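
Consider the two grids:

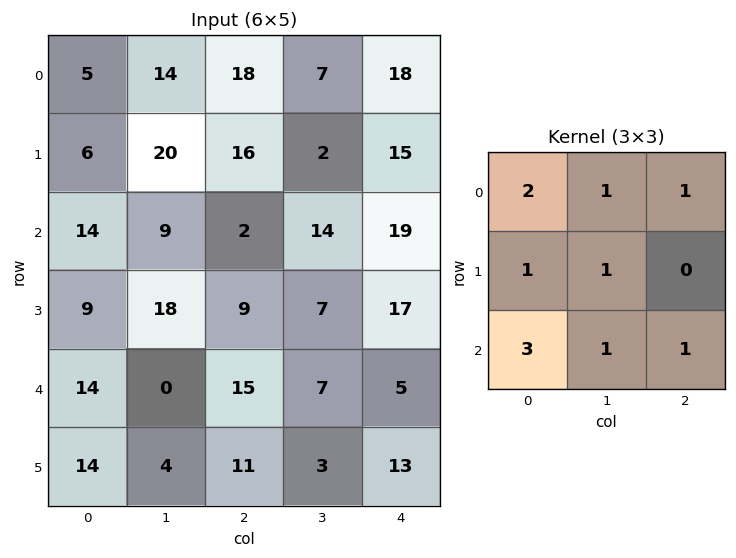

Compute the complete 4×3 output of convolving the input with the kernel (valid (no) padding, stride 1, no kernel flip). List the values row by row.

Output[0,0]: The receptive field on the input at this output position is [5 14 18 / 6 20 16 / 14 9 2]. Elementwise product with the kernel and sum: 5·2 + 14·1 + 18·1 + 6·1 + 20·1 + 14·3 + 9·1 + 2·1.
Output[0,1]: The receptive field on the input at this output position is [14 18 7 / 20 16 2 / 9 2 14]. Elementwise product with the kernel and sum: 14·2 + 18·1 + 7·1 + 20·1 + 16·1 + 9·3 + 2·1 + 14·1.

121 132 118
125 139 116
123 83 110
116 93 113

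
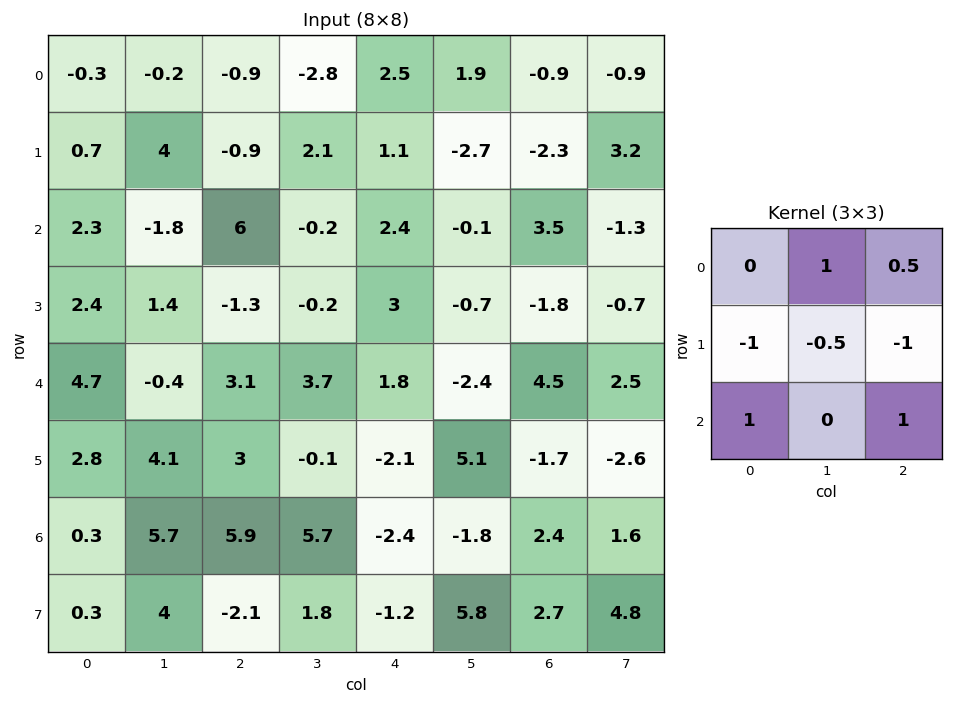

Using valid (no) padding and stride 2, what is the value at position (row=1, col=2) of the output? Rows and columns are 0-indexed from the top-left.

The receptive field on the input at this output position is [2.4 -0.1 3.5 / 3 -0.7 -1.8 / 1.8 -2.4 4.5]. Elementwise product with the kernel and sum: -0.1·1 + 3.5·0.5 + 3·-1 + -0.7·-0.5 + -1.8·-1 + 1.8·1 + 4.5·1.

7.1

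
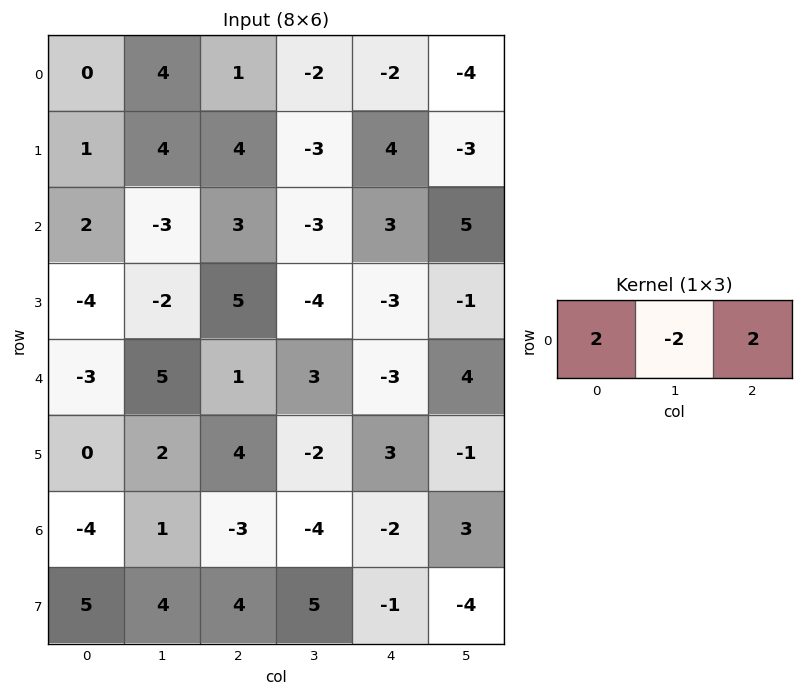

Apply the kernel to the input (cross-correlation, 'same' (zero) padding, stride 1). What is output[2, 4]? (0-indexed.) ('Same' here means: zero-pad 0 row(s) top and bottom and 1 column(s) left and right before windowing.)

-2

The receptive field on the zero-padded input at this output position is [-3 3 5]. Elementwise product with the kernel and sum: -3·2 + 3·-2 + 5·2.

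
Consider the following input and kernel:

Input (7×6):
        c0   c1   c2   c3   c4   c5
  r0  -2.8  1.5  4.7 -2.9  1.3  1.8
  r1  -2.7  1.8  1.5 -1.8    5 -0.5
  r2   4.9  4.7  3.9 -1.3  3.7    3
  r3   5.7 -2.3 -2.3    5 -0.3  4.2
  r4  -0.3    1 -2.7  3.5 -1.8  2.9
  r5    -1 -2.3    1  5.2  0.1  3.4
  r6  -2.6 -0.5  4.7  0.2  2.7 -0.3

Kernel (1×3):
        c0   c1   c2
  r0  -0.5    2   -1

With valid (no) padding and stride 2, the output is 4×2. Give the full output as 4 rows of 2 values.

-0.3 -9.45
3.05 -8.25
4.85 10.15
-4.4 -4.65

Output[0,0]: The receptive field on the input at this output position is [-2.8 1.5 4.7]. Elementwise product with the kernel and sum: -2.8·-0.5 + 1.5·2 + 4.7·-1.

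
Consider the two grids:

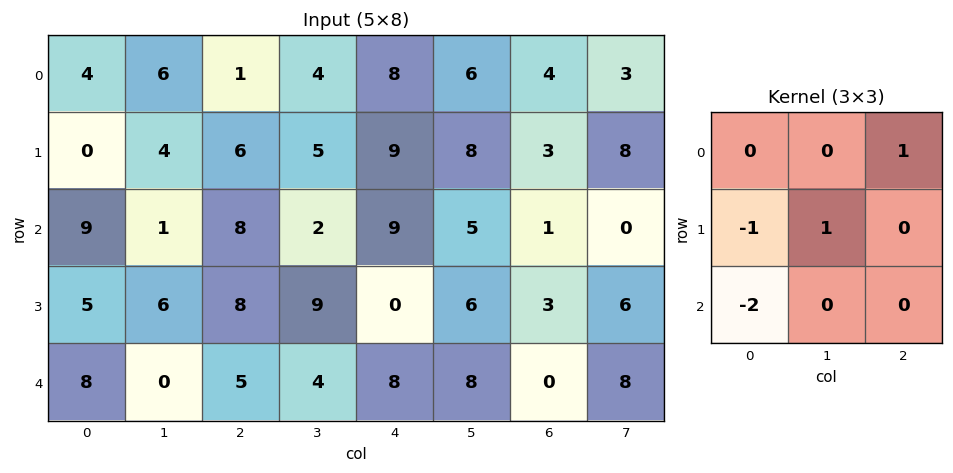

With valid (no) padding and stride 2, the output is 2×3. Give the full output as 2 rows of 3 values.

Output[0,0]: The receptive field on the input at this output position is [4 6 1 / 0 4 6 / 9 1 8]. Elementwise product with the kernel and sum: 1·1 + 0·-1 + 4·1 + 9·-2.
Output[0,1]: The receptive field on the input at this output position is [1 4 8 / 6 5 9 / 8 2 9]. Elementwise product with the kernel and sum: 8·1 + 6·-1 + 5·1 + 8·-2.

-13 -9 -15
-7 0 -9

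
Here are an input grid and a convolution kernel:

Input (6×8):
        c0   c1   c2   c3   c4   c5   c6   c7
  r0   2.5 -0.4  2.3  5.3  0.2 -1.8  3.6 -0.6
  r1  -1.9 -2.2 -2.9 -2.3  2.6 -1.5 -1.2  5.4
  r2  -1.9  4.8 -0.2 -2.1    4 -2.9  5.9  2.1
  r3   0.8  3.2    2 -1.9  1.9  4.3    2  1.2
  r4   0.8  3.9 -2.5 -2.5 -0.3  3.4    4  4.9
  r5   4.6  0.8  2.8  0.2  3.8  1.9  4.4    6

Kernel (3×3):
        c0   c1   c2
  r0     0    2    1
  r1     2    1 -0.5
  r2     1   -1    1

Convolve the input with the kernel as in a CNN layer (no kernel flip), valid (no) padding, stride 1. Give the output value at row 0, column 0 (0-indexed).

The receptive field on the input at this output position is [2.5 -0.4 2.3 / -1.9 -2.2 -2.9 / -1.9 4.8 -0.2]. Elementwise product with the kernel and sum: -0.4·2 + 2.3·1 + -1.9·2 + -2.2·1 + -2.9·-0.5 + -1.9·1 + 4.8·-1 + -0.2·1.

-9.95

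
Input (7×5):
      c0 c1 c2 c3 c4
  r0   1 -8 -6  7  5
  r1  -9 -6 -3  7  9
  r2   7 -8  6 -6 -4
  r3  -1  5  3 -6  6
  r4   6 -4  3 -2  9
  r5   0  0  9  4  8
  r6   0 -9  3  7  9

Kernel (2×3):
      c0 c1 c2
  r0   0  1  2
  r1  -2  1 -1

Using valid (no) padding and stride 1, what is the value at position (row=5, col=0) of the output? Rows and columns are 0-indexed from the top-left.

The receptive field on the input at this output position is [0 0 9 / 0 -9 3]. Elementwise product with the kernel and sum: 0·1 + 9·2 + 0·-2 + -9·1 + 3·-1.

6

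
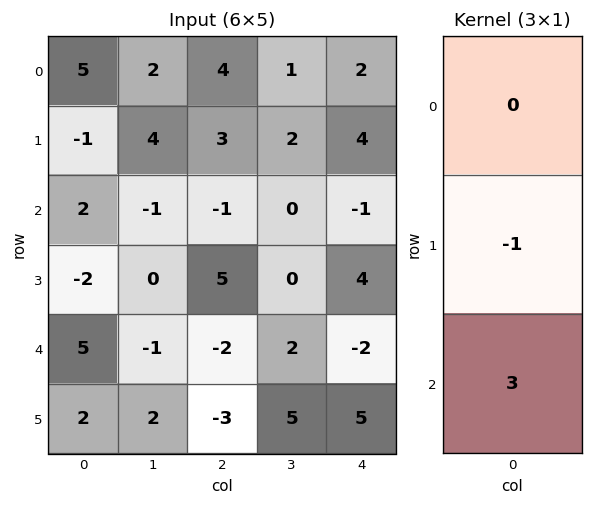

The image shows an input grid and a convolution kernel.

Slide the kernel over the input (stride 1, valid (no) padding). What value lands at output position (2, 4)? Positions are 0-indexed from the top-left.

-10

The receptive field on the input at this output position is [-1 / 4 / -2]. Elementwise product with the kernel and sum: 4·-1 + -2·3.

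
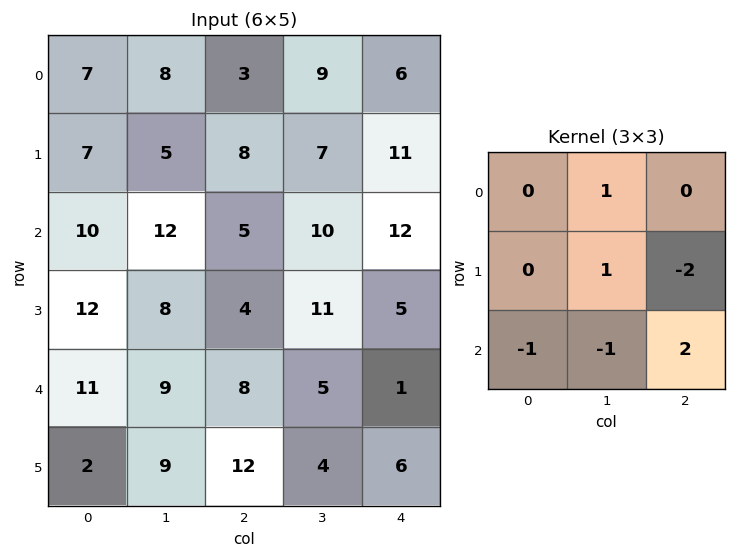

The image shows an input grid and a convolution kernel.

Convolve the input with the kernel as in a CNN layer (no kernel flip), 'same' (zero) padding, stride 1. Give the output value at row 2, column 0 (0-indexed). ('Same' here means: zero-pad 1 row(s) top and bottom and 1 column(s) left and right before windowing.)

The receptive field on the zero-padded input at this output position is [0 7 5 / 0 10 12 / 0 12 8]. Elementwise product with the kernel and sum: 7·1 + 10·1 + 12·-2 + 0·-1 + 12·-1 + 8·2.

-3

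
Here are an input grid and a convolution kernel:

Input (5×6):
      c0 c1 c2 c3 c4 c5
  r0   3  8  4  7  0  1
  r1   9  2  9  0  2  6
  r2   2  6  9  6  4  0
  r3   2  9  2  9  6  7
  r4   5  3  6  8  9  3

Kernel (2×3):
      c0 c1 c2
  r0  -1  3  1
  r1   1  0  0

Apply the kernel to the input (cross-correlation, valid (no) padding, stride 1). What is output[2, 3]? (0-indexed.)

15

The receptive field on the input at this output position is [6 4 0 / 9 6 7]. Elementwise product with the kernel and sum: 6·-1 + 4·3 + 0·1 + 9·1.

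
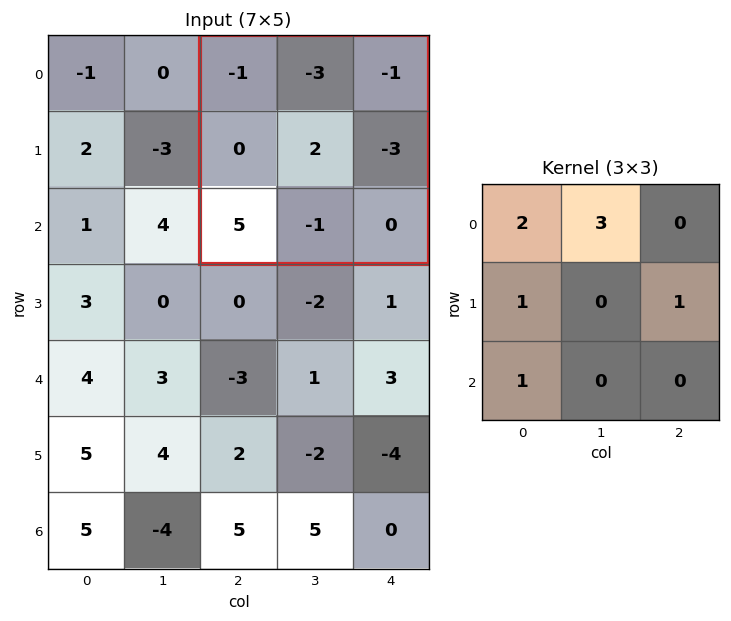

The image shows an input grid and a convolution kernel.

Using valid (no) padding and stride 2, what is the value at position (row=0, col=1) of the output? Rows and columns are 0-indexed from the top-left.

The receptive field on the input at this output position is [-1 -3 -1 / 0 2 -3 / 5 -1 0]. Elementwise product with the kernel and sum: -1·2 + -3·3 + 0·1 + -3·1 + 5·1.

-9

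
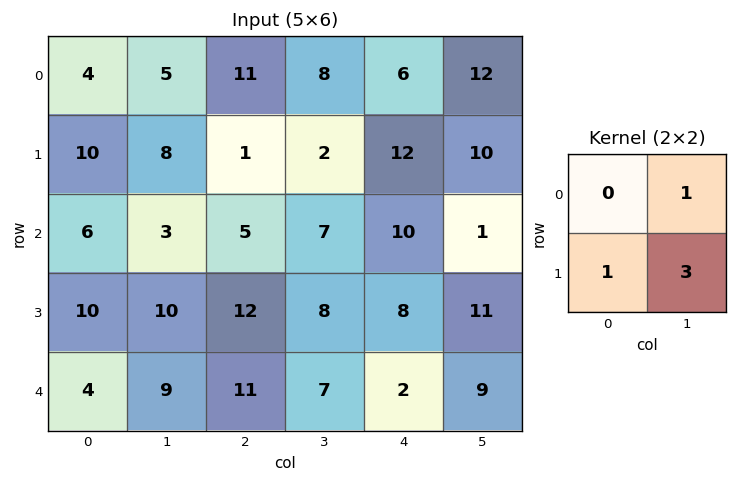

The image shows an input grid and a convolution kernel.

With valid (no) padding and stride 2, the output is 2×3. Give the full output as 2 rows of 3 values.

39 15 54
43 43 42

Output[0,0]: The receptive field on the input at this output position is [4 5 / 10 8]. Elementwise product with the kernel and sum: 5·1 + 10·1 + 8·3.
Output[0,1]: The receptive field on the input at this output position is [11 8 / 1 2]. Elementwise product with the kernel and sum: 8·1 + 1·1 + 2·3.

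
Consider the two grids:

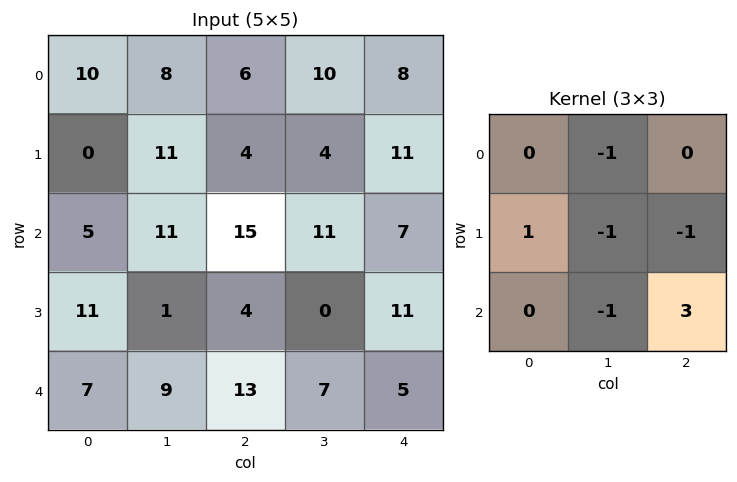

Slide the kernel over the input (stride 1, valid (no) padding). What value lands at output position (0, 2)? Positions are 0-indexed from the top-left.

The receptive field on the input at this output position is [6 10 8 / 4 4 11 / 15 11 7]. Elementwise product with the kernel and sum: 10·-1 + 4·1 + 4·-1 + 11·-1 + 11·-1 + 7·3.

-11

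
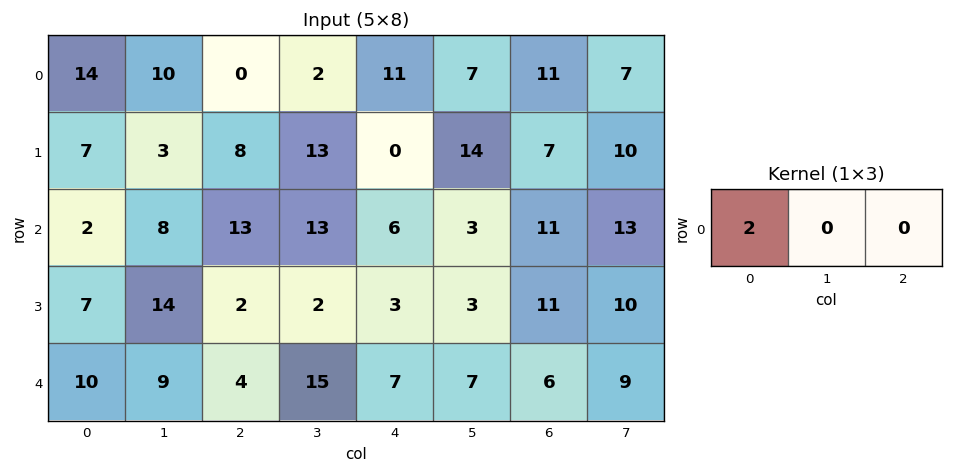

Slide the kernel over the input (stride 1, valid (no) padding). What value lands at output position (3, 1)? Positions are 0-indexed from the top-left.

28

The receptive field on the input at this output position is [14 2 2]. Elementwise product with the kernel and sum: 14·2.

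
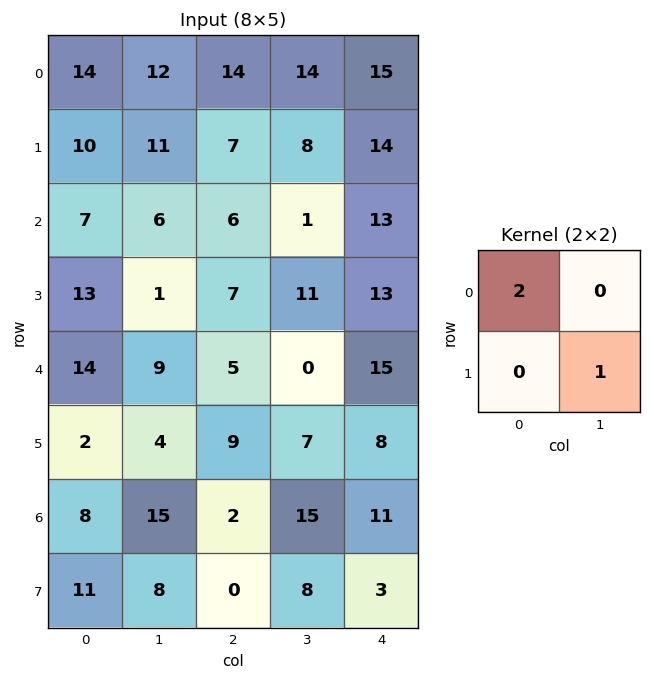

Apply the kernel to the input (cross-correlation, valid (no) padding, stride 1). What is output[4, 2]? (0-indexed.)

The receptive field on the input at this output position is [5 0 / 9 7]. Elementwise product with the kernel and sum: 5·2 + 7·1.

17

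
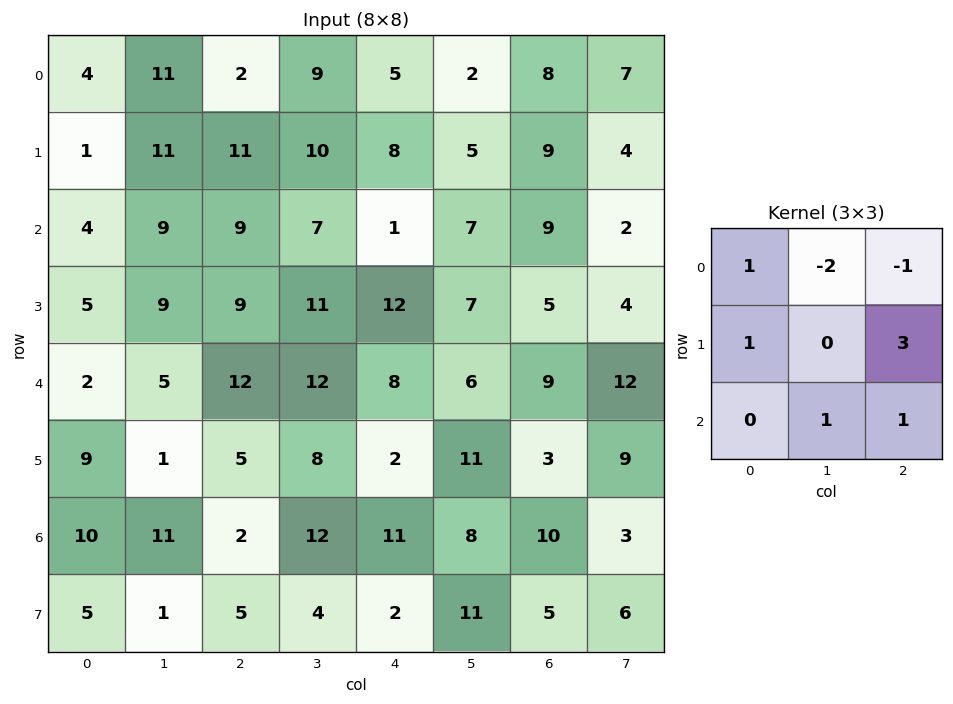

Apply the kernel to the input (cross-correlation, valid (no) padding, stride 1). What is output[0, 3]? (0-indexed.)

The receptive field on the input at this output position is [9 5 2 / 10 8 5 / 7 1 7]. Elementwise product with the kernel and sum: 9·1 + 5·-2 + 2·-1 + 10·1 + 5·3 + 1·1 + 7·1.

30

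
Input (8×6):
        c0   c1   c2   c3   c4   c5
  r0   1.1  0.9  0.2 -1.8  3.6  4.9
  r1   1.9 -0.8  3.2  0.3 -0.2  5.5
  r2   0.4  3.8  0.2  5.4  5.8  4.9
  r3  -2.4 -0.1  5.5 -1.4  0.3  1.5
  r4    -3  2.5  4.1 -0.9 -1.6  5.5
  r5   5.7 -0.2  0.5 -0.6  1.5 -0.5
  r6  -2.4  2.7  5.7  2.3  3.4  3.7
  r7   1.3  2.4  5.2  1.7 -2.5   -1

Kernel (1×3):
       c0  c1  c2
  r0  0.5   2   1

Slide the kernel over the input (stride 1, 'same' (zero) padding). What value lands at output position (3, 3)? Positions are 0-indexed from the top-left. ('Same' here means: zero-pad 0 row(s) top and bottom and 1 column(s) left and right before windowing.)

0.25

The receptive field on the zero-padded input at this output position is [5.5 -1.4 0.3]. Elementwise product with the kernel and sum: 5.5·0.5 + -1.4·2 + 0.3·1.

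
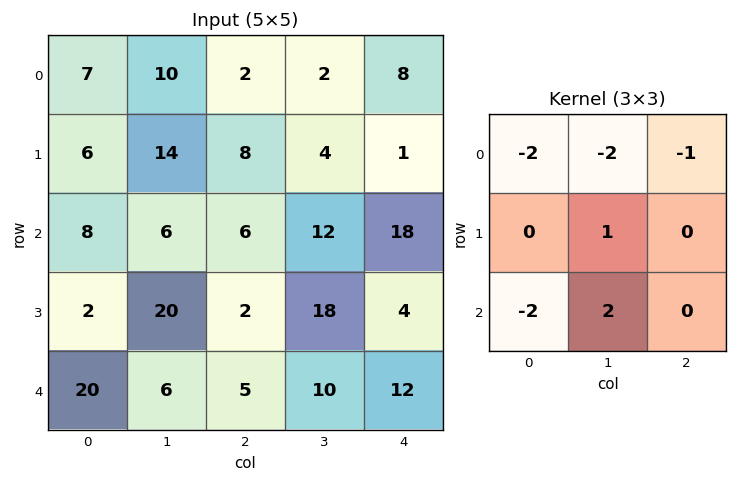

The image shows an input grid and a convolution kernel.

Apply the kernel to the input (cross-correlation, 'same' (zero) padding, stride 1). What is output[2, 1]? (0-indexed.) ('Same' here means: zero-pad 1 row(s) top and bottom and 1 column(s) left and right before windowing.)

The receptive field on the zero-padded input at this output position is [6 14 8 / 8 6 6 / 2 20 2]. Elementwise product with the kernel and sum: 6·-2 + 14·-2 + 8·-1 + 6·1 + 2·-2 + 20·2.

-6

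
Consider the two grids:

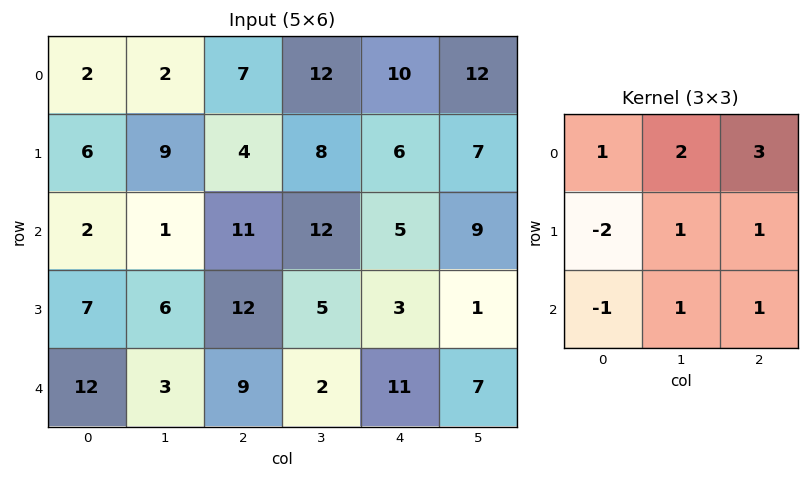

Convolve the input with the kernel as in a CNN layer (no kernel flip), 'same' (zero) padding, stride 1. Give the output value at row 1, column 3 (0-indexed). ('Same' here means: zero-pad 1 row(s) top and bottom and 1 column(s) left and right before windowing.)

The receptive field on the zero-padded input at this output position is [7 12 10 / 4 8 6 / 11 12 5]. Elementwise product with the kernel and sum: 7·1 + 12·2 + 10·3 + 4·-2 + 8·1 + 6·1 + 11·-1 + 12·1 + 5·1.

73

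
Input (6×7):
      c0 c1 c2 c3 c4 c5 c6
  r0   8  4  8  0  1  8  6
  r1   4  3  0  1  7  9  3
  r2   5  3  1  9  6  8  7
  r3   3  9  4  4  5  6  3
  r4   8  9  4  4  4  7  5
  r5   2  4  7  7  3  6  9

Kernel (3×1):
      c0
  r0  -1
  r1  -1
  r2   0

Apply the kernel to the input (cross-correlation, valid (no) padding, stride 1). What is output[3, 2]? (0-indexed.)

The receptive field on the input at this output position is [4 / 4 / 7]. Elementwise product with the kernel and sum: 4·-1 + 4·-1.

-8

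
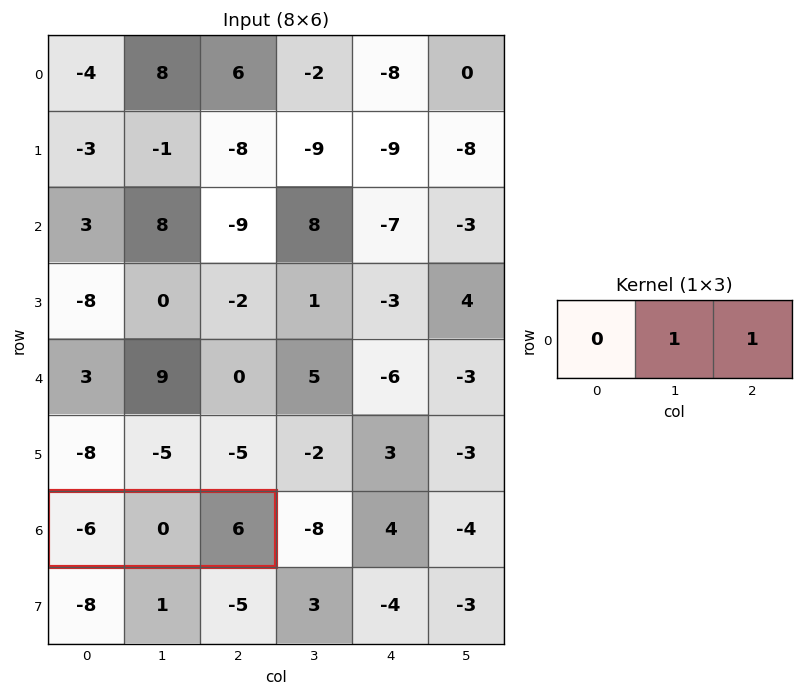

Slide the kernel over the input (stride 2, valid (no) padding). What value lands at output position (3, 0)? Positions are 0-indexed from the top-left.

The receptive field on the input at this output position is [-6 0 6]. Elementwise product with the kernel and sum: 0·1 + 6·1.

6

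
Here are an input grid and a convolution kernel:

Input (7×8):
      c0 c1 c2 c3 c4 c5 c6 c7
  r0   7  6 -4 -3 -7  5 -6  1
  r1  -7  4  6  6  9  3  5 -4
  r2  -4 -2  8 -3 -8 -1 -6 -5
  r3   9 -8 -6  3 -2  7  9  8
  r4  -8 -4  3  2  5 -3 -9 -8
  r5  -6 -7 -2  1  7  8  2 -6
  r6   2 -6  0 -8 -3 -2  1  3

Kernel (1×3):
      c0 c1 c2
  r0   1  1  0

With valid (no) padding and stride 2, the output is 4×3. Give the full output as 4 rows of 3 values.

13 -7 -2
-6 5 -9
-12 5 2
-4 -8 -5

Output[0,0]: The receptive field on the input at this output position is [7 6 -4]. Elementwise product with the kernel and sum: 7·1 + 6·1.
Output[0,1]: The receptive field on the input at this output position is [-4 -3 -7]. Elementwise product with the kernel and sum: -4·1 + -3·1.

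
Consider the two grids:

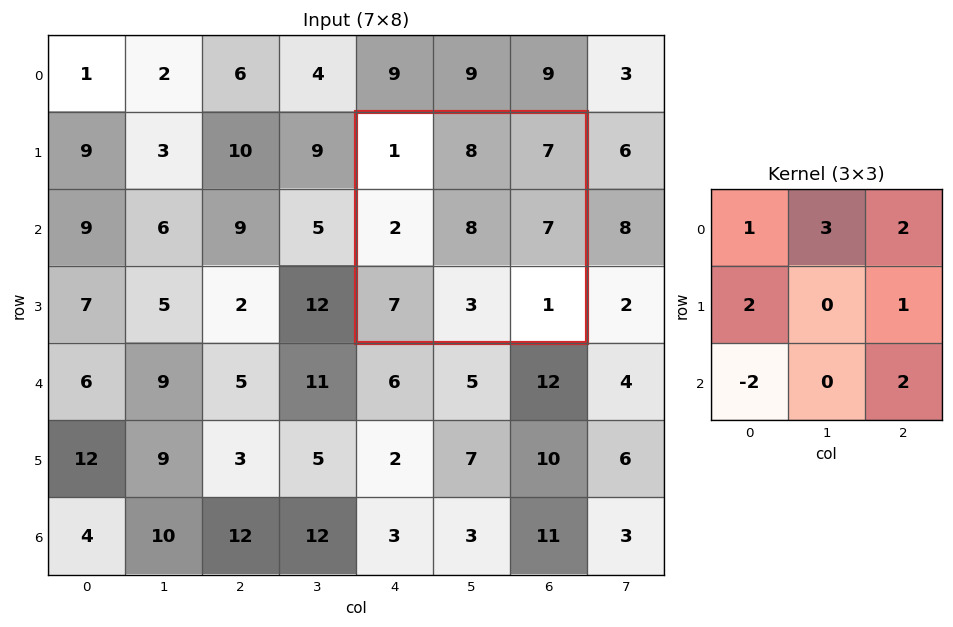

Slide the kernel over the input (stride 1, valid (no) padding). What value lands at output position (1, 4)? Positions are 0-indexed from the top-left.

38

The receptive field on the input at this output position is [1 8 7 / 2 8 7 / 7 3 1]. Elementwise product with the kernel and sum: 1·1 + 8·3 + 7·2 + 2·2 + 7·1 + 7·-2 + 1·2.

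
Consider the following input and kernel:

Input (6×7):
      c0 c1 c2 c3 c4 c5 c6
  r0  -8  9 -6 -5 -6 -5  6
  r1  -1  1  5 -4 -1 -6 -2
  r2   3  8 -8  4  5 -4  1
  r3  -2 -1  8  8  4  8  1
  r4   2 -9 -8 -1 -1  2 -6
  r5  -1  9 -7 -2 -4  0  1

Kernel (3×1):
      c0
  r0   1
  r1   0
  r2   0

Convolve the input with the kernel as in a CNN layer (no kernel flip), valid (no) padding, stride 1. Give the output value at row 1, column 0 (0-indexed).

-1

The receptive field on the input at this output position is [-1 / 3 / -2]. Elementwise product with the kernel and sum: -1·1.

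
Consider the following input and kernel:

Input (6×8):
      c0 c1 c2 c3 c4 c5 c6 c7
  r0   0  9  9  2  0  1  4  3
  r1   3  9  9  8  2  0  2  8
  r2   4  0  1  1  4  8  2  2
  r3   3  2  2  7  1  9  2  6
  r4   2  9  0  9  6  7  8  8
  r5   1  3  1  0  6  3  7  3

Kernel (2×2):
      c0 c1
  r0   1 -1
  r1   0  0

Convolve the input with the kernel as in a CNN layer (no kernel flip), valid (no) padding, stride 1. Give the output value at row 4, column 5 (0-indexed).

-1

The receptive field on the input at this output position is [7 8 / 3 7]. Elementwise product with the kernel and sum: 7·1 + 8·-1.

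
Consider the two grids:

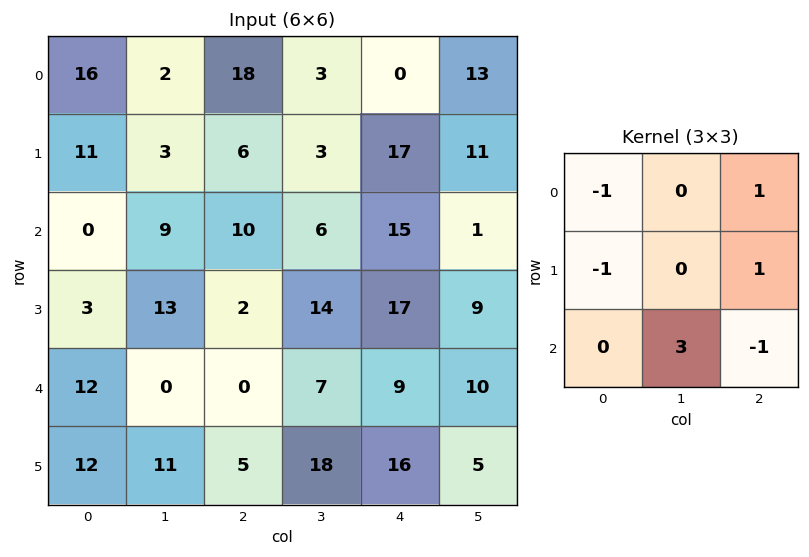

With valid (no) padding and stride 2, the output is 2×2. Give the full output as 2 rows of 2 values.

14 -4
9 32

Output[0,0]: The receptive field on the input at this output position is [16 2 18 / 11 3 6 / 0 9 10]. Elementwise product with the kernel and sum: 16·-1 + 18·1 + 11·-1 + 6·1 + 9·3 + 10·-1.
Output[0,1]: The receptive field on the input at this output position is [18 3 0 / 6 3 17 / 10 6 15]. Elementwise product with the kernel and sum: 18·-1 + 0·1 + 6·-1 + 17·1 + 6·3 + 15·-1.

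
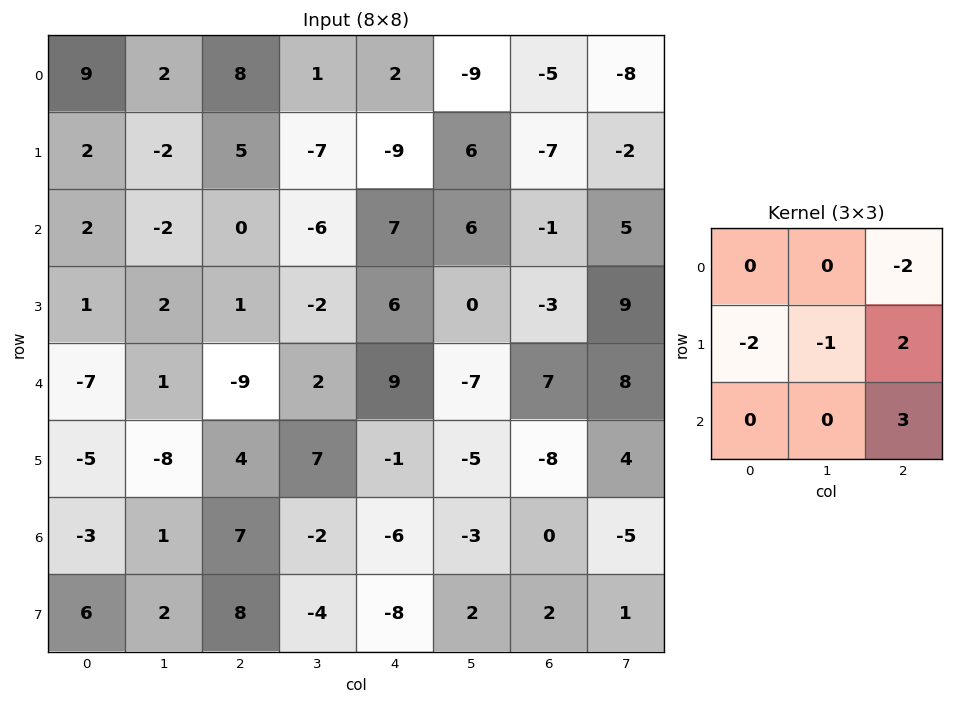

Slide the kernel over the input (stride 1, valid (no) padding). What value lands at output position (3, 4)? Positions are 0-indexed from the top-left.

The receptive field on the input at this output position is [6 0 -3 / 9 -7 7 / -1 -5 -8]. Elementwise product with the kernel and sum: -3·-2 + 9·-2 + -7·-1 + 7·2 + -8·3.

-15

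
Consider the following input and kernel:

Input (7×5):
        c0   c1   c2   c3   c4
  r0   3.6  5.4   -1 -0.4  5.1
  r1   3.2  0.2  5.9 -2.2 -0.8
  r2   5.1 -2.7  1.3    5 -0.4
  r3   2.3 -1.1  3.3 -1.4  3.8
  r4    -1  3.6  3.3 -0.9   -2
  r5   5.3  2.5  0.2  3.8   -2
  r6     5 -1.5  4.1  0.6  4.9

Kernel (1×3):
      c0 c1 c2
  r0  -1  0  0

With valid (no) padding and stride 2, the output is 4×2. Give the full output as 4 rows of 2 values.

-3.6 1
-5.1 -1.3
1 -3.3
-5 -4.1

Output[0,0]: The receptive field on the input at this output position is [3.6 5.4 -1]. Elementwise product with the kernel and sum: 3.6·-1.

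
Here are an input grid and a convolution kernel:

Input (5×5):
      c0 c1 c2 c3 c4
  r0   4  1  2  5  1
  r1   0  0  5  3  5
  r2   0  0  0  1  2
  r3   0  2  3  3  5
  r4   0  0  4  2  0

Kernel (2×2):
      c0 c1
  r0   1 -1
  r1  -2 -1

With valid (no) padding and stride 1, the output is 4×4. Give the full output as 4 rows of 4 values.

3 -6 -16 -7
0 -5 1 -6
-2 -7 -10 -12
-2 -5 -10 -6

Output[0,0]: The receptive field on the input at this output position is [4 1 / 0 0]. Elementwise product with the kernel and sum: 4·1 + 1·-1 + 0·-2 + 0·-1.
Output[0,1]: The receptive field on the input at this output position is [1 2 / 0 5]. Elementwise product with the kernel and sum: 1·1 + 2·-1 + 0·-2 + 5·-1.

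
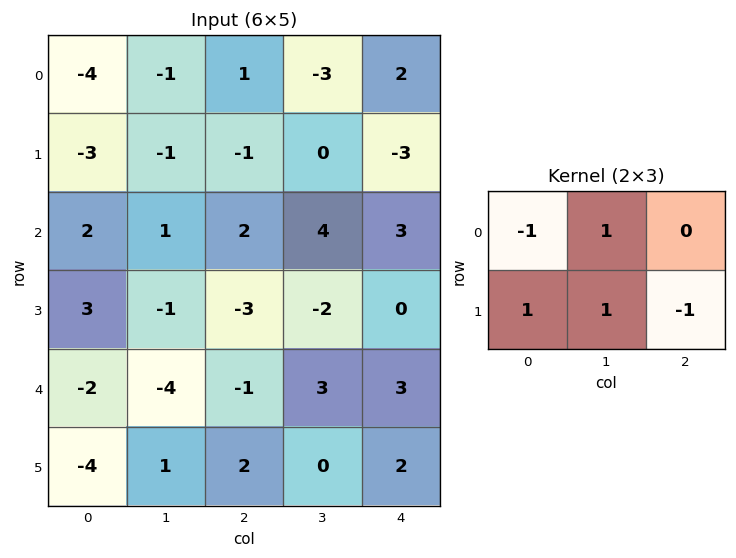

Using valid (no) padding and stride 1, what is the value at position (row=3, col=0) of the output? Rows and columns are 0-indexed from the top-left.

The receptive field on the input at this output position is [3 -1 -3 / -2 -4 -1]. Elementwise product with the kernel and sum: 3·-1 + -1·1 + -2·1 + -4·1 + -1·-1.

-9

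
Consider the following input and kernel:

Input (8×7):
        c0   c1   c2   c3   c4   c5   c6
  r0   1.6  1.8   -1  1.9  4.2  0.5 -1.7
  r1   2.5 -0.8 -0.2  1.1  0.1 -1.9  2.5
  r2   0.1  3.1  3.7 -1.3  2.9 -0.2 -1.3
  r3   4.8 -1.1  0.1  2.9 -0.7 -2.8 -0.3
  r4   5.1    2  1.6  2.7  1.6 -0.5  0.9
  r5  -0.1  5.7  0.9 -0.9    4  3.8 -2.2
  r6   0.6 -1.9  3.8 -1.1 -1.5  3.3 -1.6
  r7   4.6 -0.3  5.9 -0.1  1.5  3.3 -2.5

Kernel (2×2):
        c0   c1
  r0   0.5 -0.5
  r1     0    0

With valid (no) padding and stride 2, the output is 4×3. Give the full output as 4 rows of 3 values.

Output[0,0]: The receptive field on the input at this output position is [1.6 1.8 / 2.5 -0.8]. Elementwise product with the kernel and sum: 1.6·0.5 + 1.8·-0.5.

-0.1 -1.45 1.85
-1.5 2.5 1.55
1.55 -0.55 1.05
1.25 2.45 -2.4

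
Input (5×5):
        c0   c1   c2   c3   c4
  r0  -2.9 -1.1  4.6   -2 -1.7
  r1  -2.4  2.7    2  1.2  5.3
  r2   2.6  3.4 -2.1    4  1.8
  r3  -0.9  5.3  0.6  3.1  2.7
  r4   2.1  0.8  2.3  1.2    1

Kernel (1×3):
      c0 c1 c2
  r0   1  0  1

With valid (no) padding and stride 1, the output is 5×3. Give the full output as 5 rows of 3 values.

Output[0,0]: The receptive field on the input at this output position is [-2.9 -1.1 4.6]. Elementwise product with the kernel and sum: -2.9·1 + 4.6·1.
Output[0,1]: The receptive field on the input at this output position is [-1.1 4.6 -2]. Elementwise product with the kernel and sum: -1.1·1 + -2·1.

1.7 -3.1 2.9
-0.4 3.9 7.3
0.5 7.4 -0.3
-0.3 8.4 3.3
4.4 2 3.3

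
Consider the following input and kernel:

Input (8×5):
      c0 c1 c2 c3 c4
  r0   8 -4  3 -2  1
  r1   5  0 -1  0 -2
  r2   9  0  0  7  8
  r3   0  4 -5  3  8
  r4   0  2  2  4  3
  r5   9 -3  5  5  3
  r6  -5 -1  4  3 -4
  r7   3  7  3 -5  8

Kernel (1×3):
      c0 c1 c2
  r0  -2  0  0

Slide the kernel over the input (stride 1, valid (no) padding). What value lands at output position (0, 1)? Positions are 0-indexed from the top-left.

8

The receptive field on the input at this output position is [-4 3 -2]. Elementwise product with the kernel and sum: -4·-2.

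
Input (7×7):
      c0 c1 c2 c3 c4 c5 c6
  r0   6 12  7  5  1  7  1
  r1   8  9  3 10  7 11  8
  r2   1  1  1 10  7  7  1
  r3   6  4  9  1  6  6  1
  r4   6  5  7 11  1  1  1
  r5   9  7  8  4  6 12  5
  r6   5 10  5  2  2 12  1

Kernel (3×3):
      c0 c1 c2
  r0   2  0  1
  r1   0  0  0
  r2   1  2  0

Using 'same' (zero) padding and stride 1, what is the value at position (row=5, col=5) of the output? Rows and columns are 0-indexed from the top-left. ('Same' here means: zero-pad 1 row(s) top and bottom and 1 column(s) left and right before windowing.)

The receptive field on the zero-padded input at this output position is [1 1 1 / 6 12 5 / 2 12 1]. Elementwise product with the kernel and sum: 1·2 + 1·1 + 2·1 + 12·2.

29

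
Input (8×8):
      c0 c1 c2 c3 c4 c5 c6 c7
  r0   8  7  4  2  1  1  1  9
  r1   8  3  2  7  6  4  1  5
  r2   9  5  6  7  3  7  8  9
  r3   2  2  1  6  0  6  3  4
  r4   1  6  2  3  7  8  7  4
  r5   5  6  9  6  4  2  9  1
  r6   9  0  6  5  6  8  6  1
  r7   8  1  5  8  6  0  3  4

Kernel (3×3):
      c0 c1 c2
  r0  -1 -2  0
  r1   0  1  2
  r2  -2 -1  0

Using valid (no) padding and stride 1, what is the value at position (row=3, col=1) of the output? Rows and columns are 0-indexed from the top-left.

The receptive field on the input at this output position is [2 1 6 / 6 2 3 / 6 9 6]. Elementwise product with the kernel and sum: 2·-1 + 1·-2 + 2·1 + 3·2 + 6·-2 + 9·-1.

-17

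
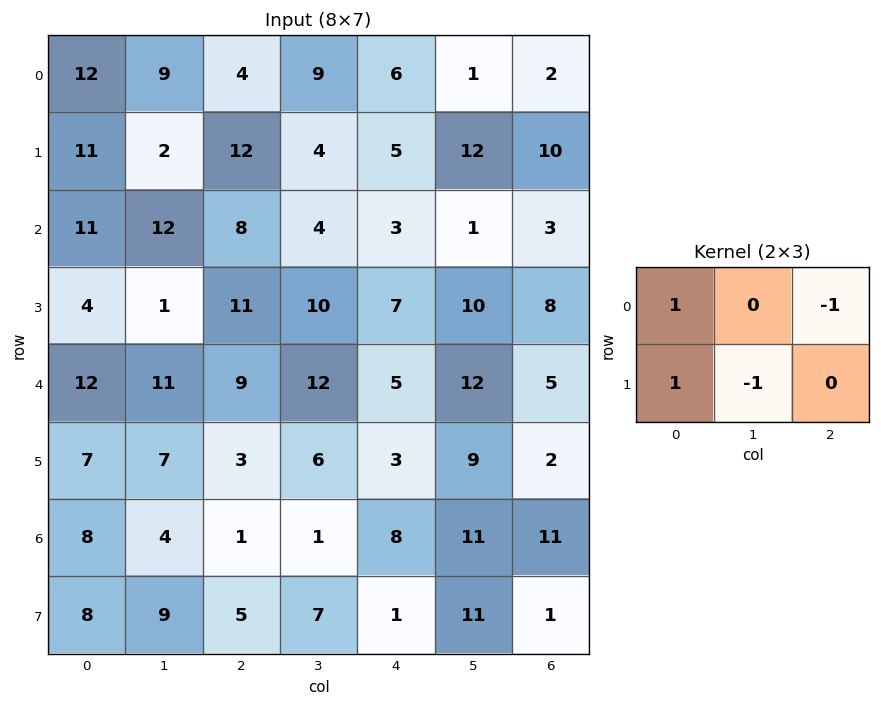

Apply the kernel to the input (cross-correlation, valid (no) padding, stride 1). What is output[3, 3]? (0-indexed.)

7

The receptive field on the input at this output position is [10 7 10 / 12 5 12]. Elementwise product with the kernel and sum: 10·1 + 10·-1 + 12·1 + 5·-1.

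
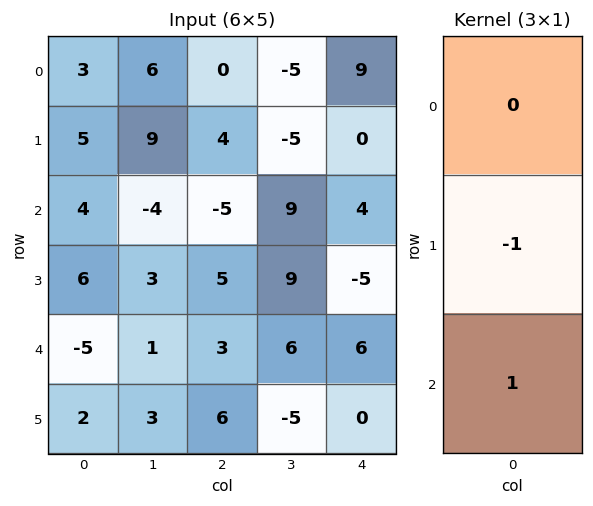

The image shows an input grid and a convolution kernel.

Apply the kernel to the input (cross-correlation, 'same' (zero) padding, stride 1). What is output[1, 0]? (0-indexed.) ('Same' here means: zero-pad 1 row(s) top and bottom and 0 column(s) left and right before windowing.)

The receptive field on the zero-padded input at this output position is [3 / 5 / 4]. Elementwise product with the kernel and sum: 5·-1 + 4·1.

-1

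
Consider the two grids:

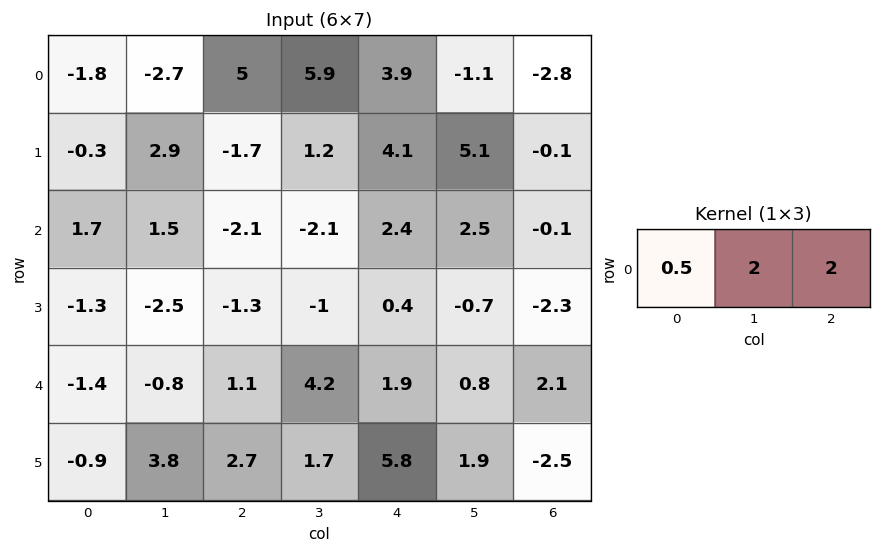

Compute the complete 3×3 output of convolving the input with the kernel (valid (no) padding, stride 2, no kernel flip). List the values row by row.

Output[0,0]: The receptive field on the input at this output position is [-1.8 -2.7 5]. Elementwise product with the kernel and sum: -1.8·0.5 + -2.7·2 + 5·2.

3.7 22.1 -5.85
-0.35 -0.45 6
-0.1 12.75 6.75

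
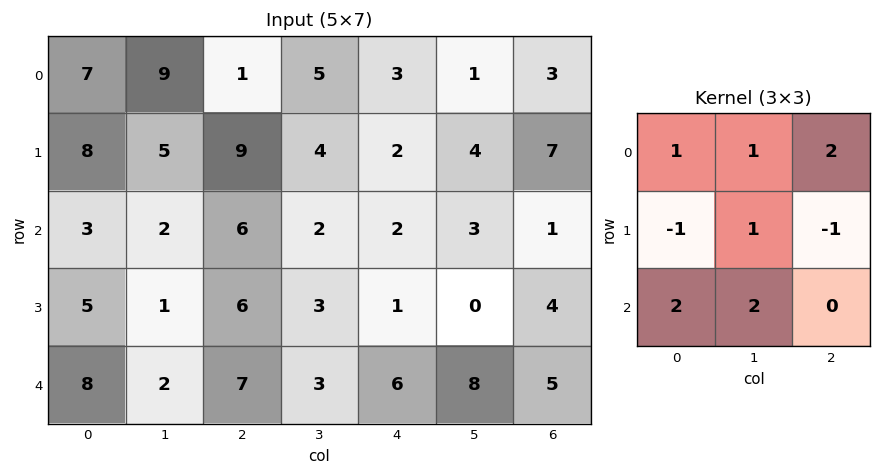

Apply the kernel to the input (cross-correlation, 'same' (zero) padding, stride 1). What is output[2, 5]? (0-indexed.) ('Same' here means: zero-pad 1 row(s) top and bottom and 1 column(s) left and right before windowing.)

The receptive field on the zero-padded input at this output position is [2 4 7 / 2 3 1 / 1 0 4]. Elementwise product with the kernel and sum: 2·1 + 4·1 + 7·2 + 2·-1 + 3·1 + 1·-1 + 1·2 + 0·2.

22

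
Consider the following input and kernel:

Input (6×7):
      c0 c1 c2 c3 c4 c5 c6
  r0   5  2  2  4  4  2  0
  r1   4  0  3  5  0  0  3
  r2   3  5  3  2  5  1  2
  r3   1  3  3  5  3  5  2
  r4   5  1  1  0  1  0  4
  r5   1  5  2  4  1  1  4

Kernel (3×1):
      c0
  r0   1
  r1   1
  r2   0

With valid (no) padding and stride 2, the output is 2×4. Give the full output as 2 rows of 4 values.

Output[0,0]: The receptive field on the input at this output position is [5 / 4 / 3]. Elementwise product with the kernel and sum: 5·1 + 4·1.
Output[0,1]: The receptive field on the input at this output position is [2 / 3 / 3]. Elementwise product with the kernel and sum: 2·1 + 3·1.

9 5 4 3
4 6 8 4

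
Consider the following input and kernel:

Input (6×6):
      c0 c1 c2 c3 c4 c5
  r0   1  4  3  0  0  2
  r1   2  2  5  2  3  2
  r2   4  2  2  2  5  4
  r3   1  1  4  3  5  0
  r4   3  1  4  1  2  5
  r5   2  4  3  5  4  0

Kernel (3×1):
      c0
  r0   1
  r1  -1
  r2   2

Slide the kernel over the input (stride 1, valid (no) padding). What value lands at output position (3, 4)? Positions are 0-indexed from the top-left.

The receptive field on the input at this output position is [5 / 2 / 4]. Elementwise product with the kernel and sum: 5·1 + 2·-1 + 4·2.

11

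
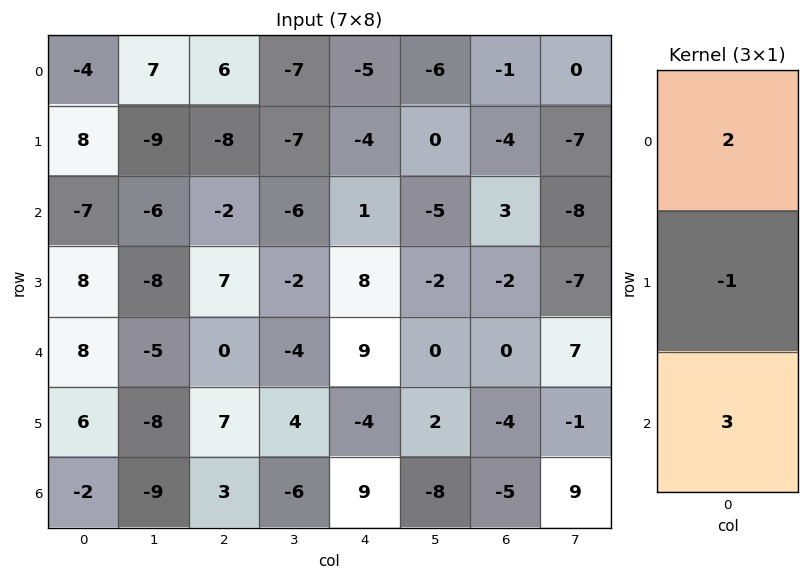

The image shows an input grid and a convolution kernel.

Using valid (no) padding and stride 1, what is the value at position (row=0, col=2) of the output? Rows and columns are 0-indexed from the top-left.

14

The receptive field on the input at this output position is [6 / -8 / -2]. Elementwise product with the kernel and sum: 6·2 + -8·-1 + -2·3.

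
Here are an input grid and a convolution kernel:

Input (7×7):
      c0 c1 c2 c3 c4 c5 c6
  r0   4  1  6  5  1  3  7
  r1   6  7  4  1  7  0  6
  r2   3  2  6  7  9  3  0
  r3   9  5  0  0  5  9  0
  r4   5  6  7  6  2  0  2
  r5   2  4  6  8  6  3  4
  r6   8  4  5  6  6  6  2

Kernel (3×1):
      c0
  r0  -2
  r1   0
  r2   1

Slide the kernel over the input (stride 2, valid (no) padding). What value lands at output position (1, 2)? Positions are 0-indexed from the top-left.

-16

The receptive field on the input at this output position is [9 / 5 / 2]. Elementwise product with the kernel and sum: 9·-2 + 2·1.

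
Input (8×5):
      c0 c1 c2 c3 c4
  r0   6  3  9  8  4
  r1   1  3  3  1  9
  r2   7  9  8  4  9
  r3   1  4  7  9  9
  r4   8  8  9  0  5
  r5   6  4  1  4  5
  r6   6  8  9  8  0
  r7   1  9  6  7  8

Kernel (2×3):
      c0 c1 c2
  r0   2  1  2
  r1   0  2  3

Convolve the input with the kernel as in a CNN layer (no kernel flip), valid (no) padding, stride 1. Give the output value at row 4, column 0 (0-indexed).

The receptive field on the input at this output position is [8 8 9 / 6 4 1]. Elementwise product with the kernel and sum: 8·2 + 8·1 + 9·2 + 4·2 + 1·3.

53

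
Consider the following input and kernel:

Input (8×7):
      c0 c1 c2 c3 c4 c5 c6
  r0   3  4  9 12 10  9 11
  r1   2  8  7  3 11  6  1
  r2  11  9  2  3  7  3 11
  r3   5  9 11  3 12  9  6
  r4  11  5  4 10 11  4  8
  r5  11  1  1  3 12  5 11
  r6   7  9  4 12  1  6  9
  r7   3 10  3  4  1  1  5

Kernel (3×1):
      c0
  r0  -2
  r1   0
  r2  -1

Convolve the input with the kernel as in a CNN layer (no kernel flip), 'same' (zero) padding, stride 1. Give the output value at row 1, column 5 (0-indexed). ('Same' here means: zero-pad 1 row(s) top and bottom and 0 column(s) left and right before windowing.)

-21

The receptive field on the zero-padded input at this output position is [9 / 6 / 3]. Elementwise product with the kernel and sum: 9·-2 + 3·-1.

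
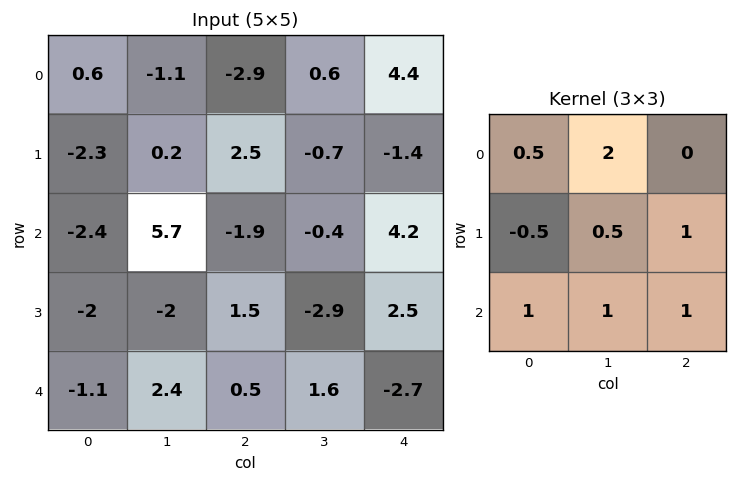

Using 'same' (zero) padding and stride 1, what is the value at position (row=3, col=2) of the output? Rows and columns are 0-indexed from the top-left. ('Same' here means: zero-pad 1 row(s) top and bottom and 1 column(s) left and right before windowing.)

The receptive field on the zero-padded input at this output position is [5.7 -1.9 -0.4 / -2 1.5 -2.9 / 2.4 0.5 1.6]. Elementwise product with the kernel and sum: 5.7·0.5 + -1.9·2 + -2·-0.5 + 1.5·0.5 + -2.9·1 + 2.4·1 + 0.5·1 + 1.6·1.

2.4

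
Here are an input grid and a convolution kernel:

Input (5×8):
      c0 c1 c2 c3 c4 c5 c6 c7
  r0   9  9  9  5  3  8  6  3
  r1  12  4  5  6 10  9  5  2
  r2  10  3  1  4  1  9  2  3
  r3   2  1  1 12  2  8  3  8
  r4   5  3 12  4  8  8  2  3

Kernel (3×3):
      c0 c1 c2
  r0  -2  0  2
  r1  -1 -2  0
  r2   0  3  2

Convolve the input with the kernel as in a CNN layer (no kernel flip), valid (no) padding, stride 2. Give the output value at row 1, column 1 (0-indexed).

The receptive field on the input at this output position is [1 4 1 / 1 12 2 / 12 4 8]. Elementwise product with the kernel and sum: 1·-2 + 1·2 + 1·-1 + 12·-2 + 4·3 + 8·2.

3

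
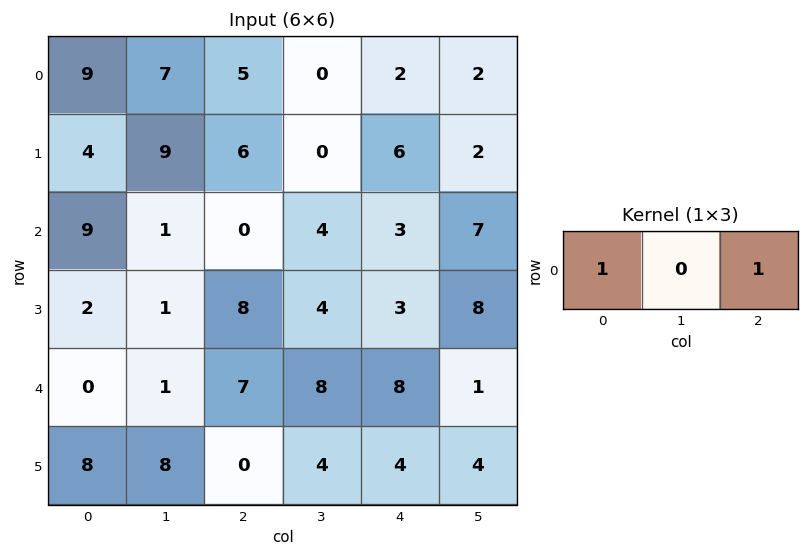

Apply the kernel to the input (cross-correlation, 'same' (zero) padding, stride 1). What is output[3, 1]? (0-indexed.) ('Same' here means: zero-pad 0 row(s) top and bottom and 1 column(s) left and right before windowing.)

10

The receptive field on the zero-padded input at this output position is [2 1 8]. Elementwise product with the kernel and sum: 2·1 + 8·1.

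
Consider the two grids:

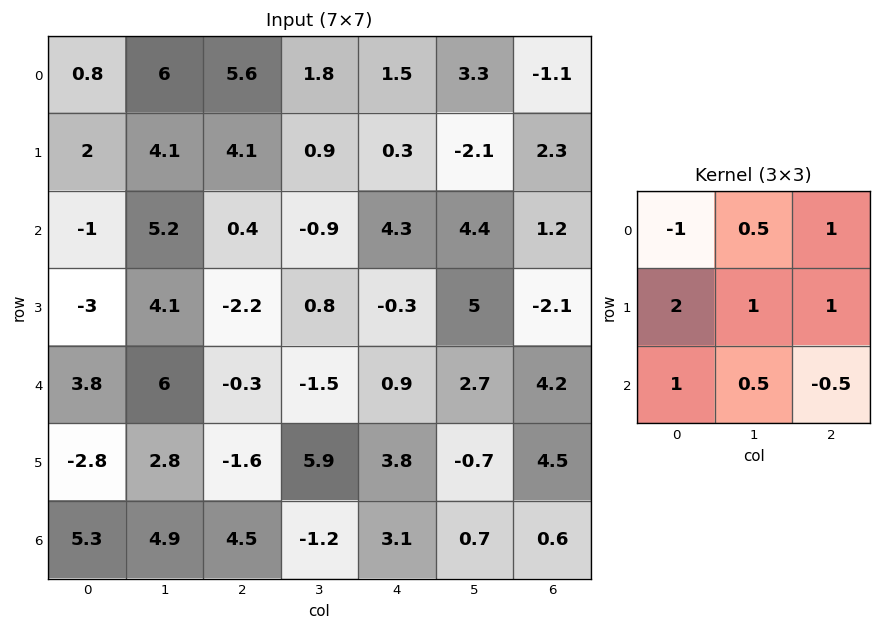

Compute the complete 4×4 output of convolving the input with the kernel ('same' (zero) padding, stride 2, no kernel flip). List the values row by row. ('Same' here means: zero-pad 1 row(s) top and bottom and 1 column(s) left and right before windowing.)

5.75 25.1 10.5 4.55
5.75 11.35 2.2 17.2
9.6 4.85 12.8 5.1
11.6 15.4 -3.3 4.95

Output[0,0]: The receptive field on the zero-padded input at this output position is [0 0 0 / 0 0.8 6 / 0 2 4.1]. Elementwise product with the kernel and sum: 0·-1 + 0·0.5 + 0·1 + 0·2 + 0.8·1 + 6·1 + 0·1 + 2·0.5 + 4.1·-0.5.
Output[0,1]: The receptive field on the zero-padded input at this output position is [0 0 0 / 6 5.6 1.8 / 4.1 4.1 0.9]. Elementwise product with the kernel and sum: 0·-1 + 0·0.5 + 0·1 + 6·2 + 5.6·1 + 1.8·1 + 4.1·1 + 4.1·0.5 + 0.9·-0.5.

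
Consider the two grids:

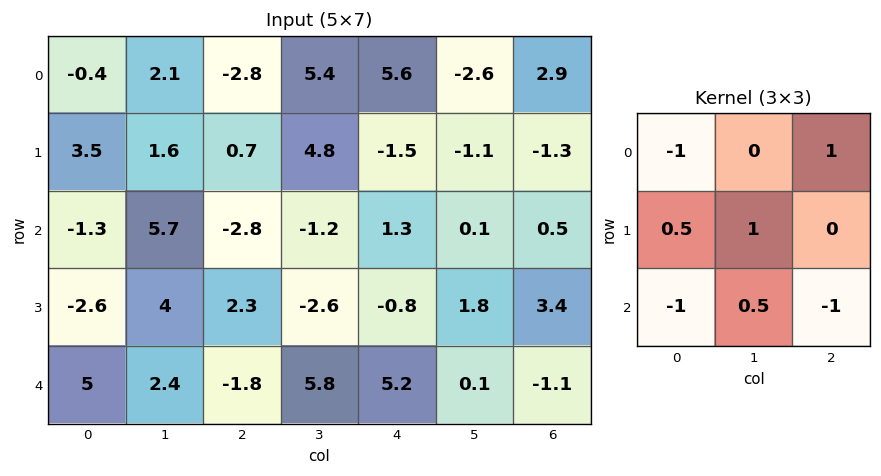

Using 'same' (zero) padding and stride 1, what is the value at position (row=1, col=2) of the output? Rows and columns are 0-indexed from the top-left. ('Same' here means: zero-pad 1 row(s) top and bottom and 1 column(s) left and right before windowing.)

-1.1

The receptive field on the zero-padded input at this output position is [2.1 -2.8 5.4 / 1.6 0.7 4.8 / 5.7 -2.8 -1.2]. Elementwise product with the kernel and sum: 2.1·-1 + 5.4·1 + 1.6·0.5 + 0.7·1 + 5.7·-1 + -2.8·0.5 + -1.2·-1.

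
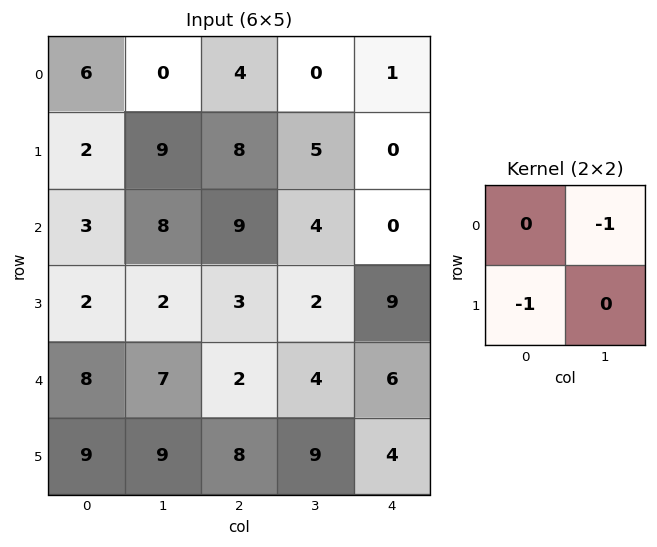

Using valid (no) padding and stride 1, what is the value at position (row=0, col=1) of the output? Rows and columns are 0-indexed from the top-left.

-13

The receptive field on the input at this output position is [0 4 / 9 8]. Elementwise product with the kernel and sum: 4·-1 + 9·-1.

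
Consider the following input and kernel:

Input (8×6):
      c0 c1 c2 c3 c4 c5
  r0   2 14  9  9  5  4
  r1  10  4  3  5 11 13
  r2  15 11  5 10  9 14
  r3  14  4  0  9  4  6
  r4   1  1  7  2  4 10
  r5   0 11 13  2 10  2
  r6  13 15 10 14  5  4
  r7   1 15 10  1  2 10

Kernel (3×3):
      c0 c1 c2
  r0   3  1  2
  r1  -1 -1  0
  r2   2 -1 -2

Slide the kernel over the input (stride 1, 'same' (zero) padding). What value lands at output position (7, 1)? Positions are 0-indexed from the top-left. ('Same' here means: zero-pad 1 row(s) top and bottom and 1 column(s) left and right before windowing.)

58

The receptive field on the zero-padded input at this output position is [13 15 10 / 1 15 10 / 0 0 0]. Elementwise product with the kernel and sum: 13·3 + 15·1 + 10·2 + 1·-1 + 15·-1 + 0·2 + 0·-1 + 0·-2.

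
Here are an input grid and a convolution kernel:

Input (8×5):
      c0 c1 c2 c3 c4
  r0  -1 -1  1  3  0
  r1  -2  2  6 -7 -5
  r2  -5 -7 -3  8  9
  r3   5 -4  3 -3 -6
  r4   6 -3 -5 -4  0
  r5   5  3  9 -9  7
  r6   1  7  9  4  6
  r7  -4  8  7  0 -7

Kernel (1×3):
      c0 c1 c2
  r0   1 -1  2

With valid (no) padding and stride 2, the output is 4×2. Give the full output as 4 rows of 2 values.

Output[0,0]: The receptive field on the input at this output position is [-1 -1 1]. Elementwise product with the kernel and sum: -1·1 + -1·-1 + 1·2.

2 -2
-4 7
-1 -1
12 17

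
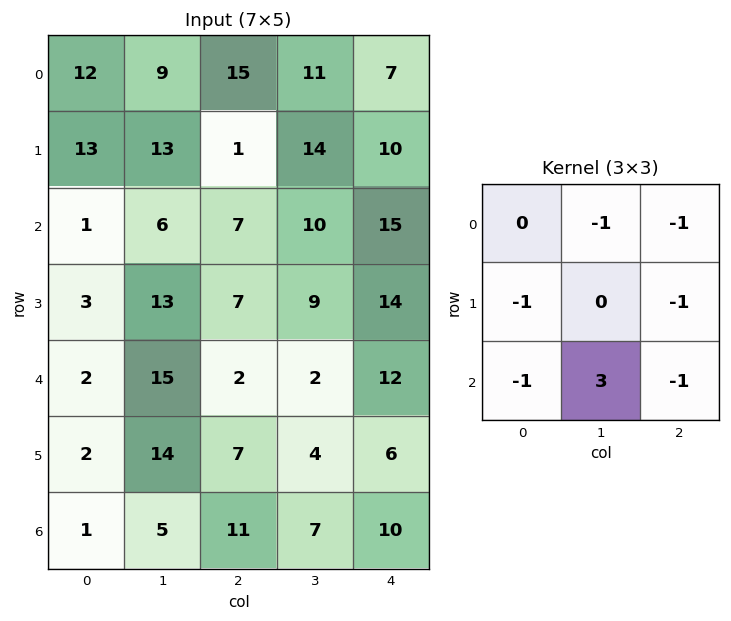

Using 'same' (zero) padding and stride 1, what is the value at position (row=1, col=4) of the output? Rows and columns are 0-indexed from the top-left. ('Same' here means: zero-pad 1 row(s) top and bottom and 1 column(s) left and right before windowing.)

14

The receptive field on the zero-padded input at this output position is [11 7 0 / 14 10 0 / 10 15 0]. Elementwise product with the kernel and sum: 7·-1 + 0·-1 + 14·-1 + 0·-1 + 10·-1 + 15·3 + 0·-1.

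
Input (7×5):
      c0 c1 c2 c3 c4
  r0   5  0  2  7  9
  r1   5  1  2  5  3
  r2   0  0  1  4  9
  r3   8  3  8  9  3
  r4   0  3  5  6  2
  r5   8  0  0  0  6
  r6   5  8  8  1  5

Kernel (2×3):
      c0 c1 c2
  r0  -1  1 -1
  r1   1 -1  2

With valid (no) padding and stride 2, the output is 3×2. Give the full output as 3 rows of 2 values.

1 -1
20 -1
6 11

Output[0,0]: The receptive field on the input at this output position is [5 0 2 / 5 1 2]. Elementwise product with the kernel and sum: 5·-1 + 0·1 + 2·-1 + 5·1 + 1·-1 + 2·2.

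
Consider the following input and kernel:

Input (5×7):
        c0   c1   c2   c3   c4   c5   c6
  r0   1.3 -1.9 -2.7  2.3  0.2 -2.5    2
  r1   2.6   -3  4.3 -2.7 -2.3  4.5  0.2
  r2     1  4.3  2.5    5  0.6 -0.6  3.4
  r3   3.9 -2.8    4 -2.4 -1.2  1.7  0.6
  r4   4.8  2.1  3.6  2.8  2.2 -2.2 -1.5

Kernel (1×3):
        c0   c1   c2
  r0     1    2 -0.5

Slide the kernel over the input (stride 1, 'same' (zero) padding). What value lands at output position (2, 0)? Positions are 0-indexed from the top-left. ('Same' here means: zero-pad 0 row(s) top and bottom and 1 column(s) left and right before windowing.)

-0.15

The receptive field on the zero-padded input at this output position is [0 1 4.3]. Elementwise product with the kernel and sum: 0·1 + 1·2 + 4.3·-0.5.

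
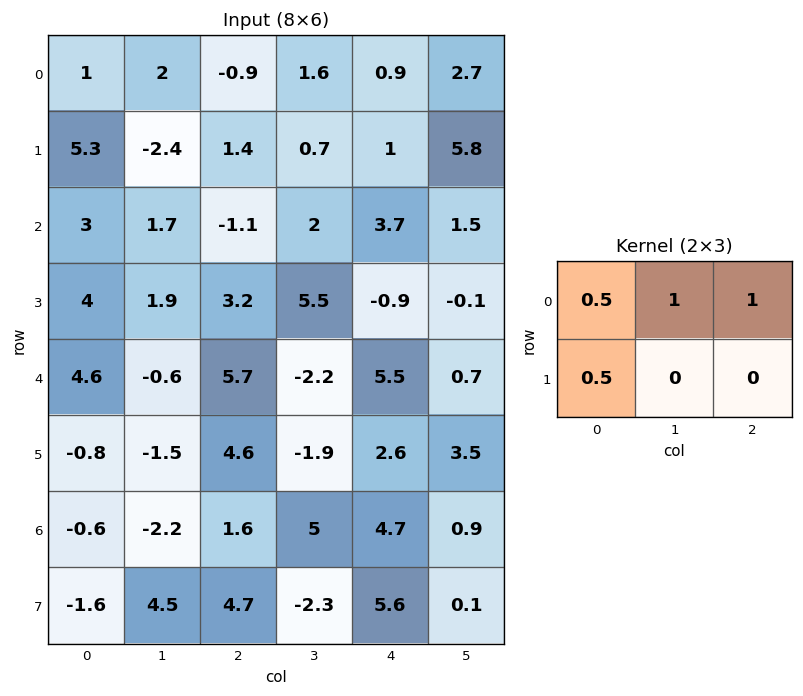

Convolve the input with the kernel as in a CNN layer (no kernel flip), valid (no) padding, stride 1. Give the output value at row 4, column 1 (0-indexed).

The receptive field on the input at this output position is [-0.6 5.7 -2.2 / -1.5 4.6 -1.9]. Elementwise product with the kernel and sum: -0.6·0.5 + 5.7·1 + -2.2·1 + -1.5·0.5.

2.45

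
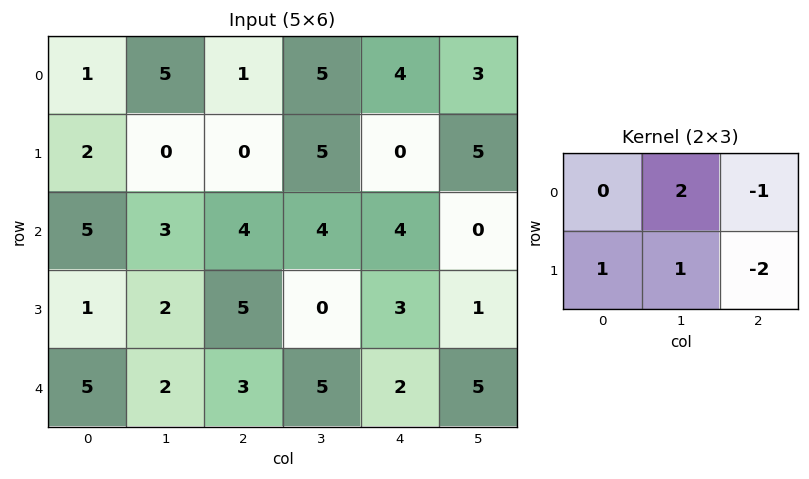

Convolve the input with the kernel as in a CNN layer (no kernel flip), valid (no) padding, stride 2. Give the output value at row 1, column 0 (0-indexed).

The receptive field on the input at this output position is [5 3 4 / 1 2 5]. Elementwise product with the kernel and sum: 3·2 + 4·-1 + 1·1 + 2·1 + 5·-2.

-5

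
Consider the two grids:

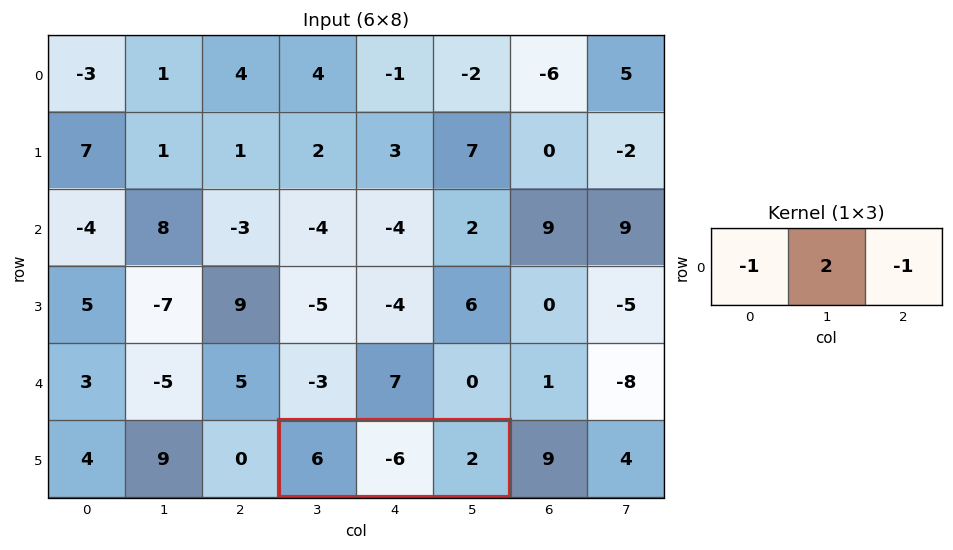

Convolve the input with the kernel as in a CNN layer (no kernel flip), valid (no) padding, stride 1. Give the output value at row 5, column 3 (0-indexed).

-20

The receptive field on the input at this output position is [6 -6 2]. Elementwise product with the kernel and sum: 6·-1 + -6·2 + 2·-1.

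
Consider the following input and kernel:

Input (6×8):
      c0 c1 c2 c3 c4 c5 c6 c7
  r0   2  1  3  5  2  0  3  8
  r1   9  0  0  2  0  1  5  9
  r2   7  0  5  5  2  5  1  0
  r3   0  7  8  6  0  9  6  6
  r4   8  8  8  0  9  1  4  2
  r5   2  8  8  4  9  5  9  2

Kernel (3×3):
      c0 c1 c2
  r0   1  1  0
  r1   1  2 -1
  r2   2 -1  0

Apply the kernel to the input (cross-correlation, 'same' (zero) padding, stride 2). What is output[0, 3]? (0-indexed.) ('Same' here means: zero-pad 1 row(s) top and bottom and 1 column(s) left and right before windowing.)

-5

The receptive field on the zero-padded input at this output position is [0 0 0 / 0 3 8 / 1 5 9]. Elementwise product with the kernel and sum: 0·1 + 0·1 + 0·1 + 3·2 + 8·-1 + 1·2 + 5·-1.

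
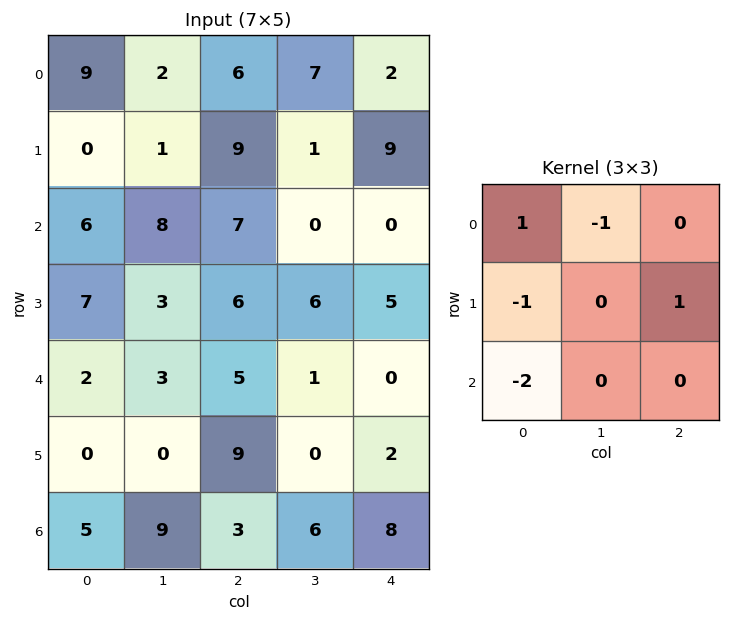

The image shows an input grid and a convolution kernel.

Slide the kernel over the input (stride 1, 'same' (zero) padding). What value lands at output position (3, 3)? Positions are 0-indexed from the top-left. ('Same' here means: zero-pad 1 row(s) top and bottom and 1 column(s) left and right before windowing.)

-4

The receptive field on the zero-padded input at this output position is [7 0 0 / 6 6 5 / 5 1 0]. Elementwise product with the kernel and sum: 7·1 + 0·-1 + 6·-1 + 5·1 + 5·-2.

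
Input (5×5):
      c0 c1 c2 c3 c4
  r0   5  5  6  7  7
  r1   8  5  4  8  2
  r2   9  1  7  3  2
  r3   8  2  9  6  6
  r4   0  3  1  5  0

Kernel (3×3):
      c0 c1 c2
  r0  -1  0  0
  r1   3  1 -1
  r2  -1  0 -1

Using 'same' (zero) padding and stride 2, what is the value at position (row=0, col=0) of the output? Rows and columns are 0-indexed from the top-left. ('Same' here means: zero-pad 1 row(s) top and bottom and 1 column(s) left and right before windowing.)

-5

The receptive field on the zero-padded input at this output position is [0 0 0 / 0 5 5 / 0 8 5]. Elementwise product with the kernel and sum: 0·-1 + 0·3 + 5·1 + 5·-1 + 0·-1 + 5·-1.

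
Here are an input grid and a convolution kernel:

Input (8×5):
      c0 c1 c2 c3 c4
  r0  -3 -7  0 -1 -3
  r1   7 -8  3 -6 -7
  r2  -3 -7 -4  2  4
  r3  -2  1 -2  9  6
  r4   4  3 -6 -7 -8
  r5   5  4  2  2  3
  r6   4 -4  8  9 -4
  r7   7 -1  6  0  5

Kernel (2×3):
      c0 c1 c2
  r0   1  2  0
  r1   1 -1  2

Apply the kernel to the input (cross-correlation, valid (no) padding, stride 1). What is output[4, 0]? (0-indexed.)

The receptive field on the input at this output position is [4 3 -6 / 5 4 2]. Elementwise product with the kernel and sum: 4·1 + 3·2 + 5·1 + 4·-1 + 2·2.

15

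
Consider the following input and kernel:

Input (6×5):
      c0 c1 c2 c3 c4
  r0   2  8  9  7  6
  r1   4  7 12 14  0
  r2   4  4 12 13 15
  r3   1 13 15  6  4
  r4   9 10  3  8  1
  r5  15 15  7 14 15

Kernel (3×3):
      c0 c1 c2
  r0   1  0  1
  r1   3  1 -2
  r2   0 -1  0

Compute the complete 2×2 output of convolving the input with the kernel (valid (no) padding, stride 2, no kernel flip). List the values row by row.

Output[0,0]: The receptive field on the input at this output position is [2 8 9 / 4 7 12 / 4 4 12]. Elementwise product with the kernel and sum: 2·1 + 9·1 + 4·3 + 7·1 + 12·-2 + 4·-1.

2 52
-8 62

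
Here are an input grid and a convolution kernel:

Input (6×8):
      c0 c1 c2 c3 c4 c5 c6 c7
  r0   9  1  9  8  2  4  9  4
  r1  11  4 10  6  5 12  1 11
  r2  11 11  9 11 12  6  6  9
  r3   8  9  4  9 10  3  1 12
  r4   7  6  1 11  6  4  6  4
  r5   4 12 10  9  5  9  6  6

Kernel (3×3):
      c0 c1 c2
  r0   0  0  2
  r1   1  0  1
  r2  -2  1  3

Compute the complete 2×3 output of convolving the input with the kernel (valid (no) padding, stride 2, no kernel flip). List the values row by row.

55 48 24
25 65 33

Output[0,0]: The receptive field on the input at this output position is [9 1 9 / 11 4 10 / 11 11 9]. Elementwise product with the kernel and sum: 9·2 + 11·1 + 10·1 + 11·-2 + 11·1 + 9·3.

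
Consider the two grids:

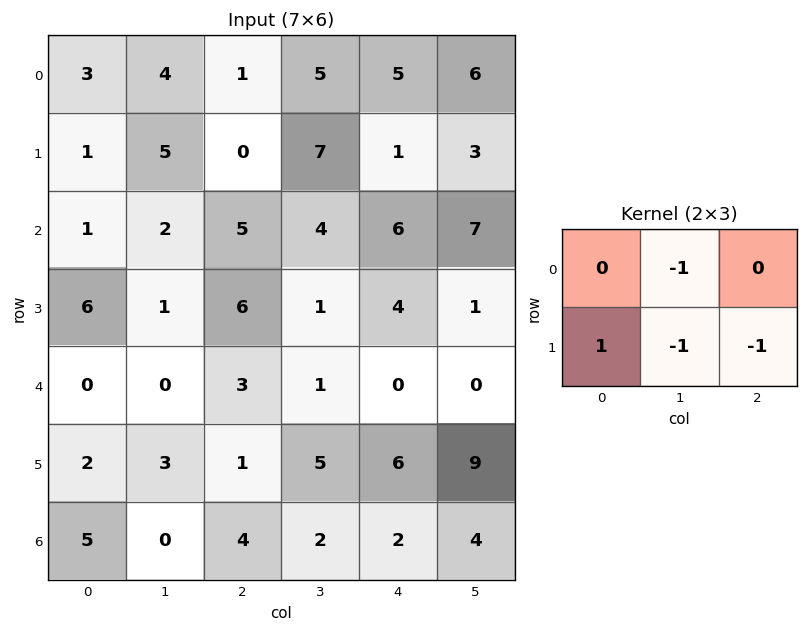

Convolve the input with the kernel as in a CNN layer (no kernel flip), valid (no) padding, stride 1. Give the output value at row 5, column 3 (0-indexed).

-10

The receptive field on the input at this output position is [5 6 9 / 2 2 4]. Elementwise product with the kernel and sum: 6·-1 + 2·1 + 2·-1 + 4·-1.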